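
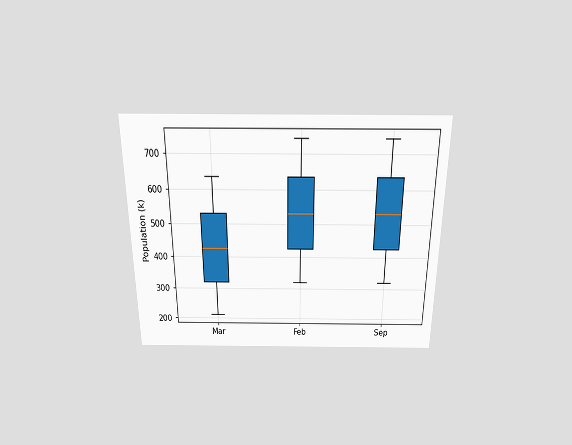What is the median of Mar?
The chart is viewed slightly from above. The median line in the Mar box sits at 424k.

424k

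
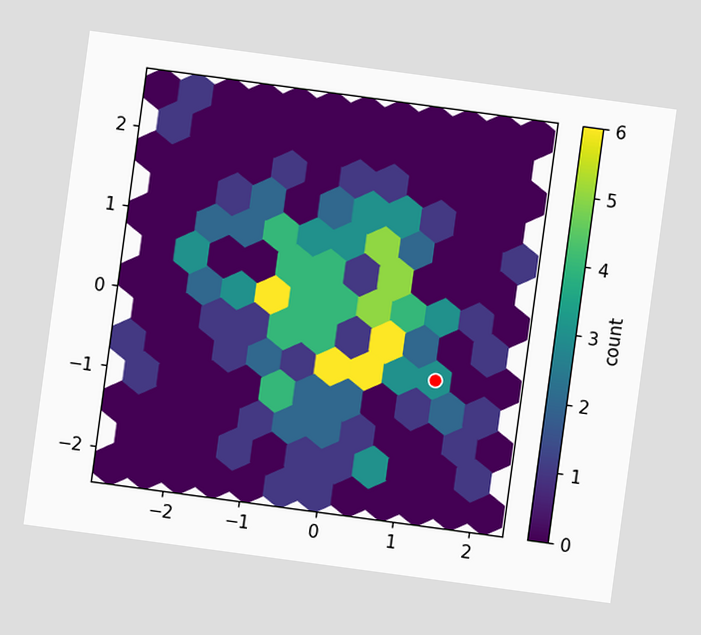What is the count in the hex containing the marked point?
The chart is tilted about 8° clockwise. The marked hex reads 3 on the colorbar.

3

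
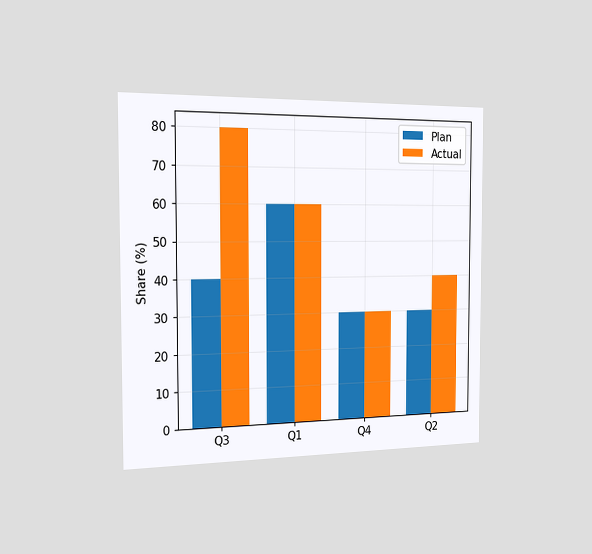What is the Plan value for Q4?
30%

The chart is viewed slightly from the left. The Plan bar at Q4 reaches 30% on the y-axis.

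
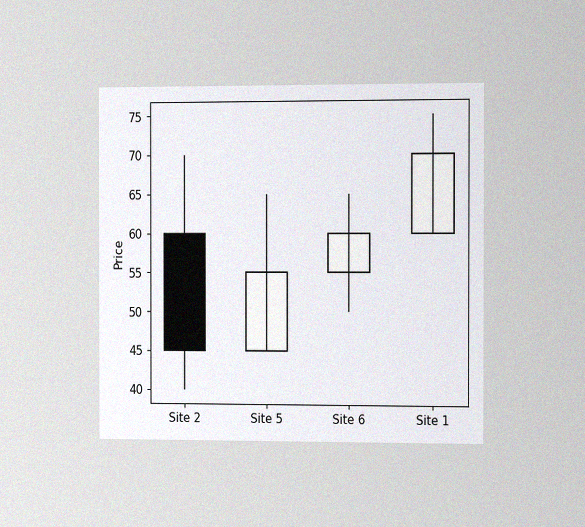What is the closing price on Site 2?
45

The chart is viewed slightly from the right, with some photo noise. The Site 2 candle closes at 45.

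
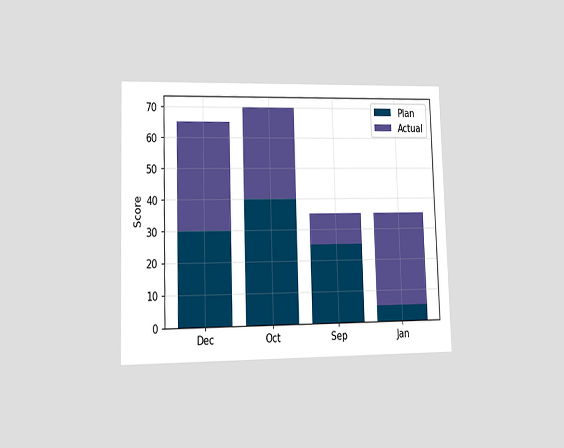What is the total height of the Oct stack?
The chart is viewed at a slight angle. The Oct stack's top reaches 70 on the y-axis.

70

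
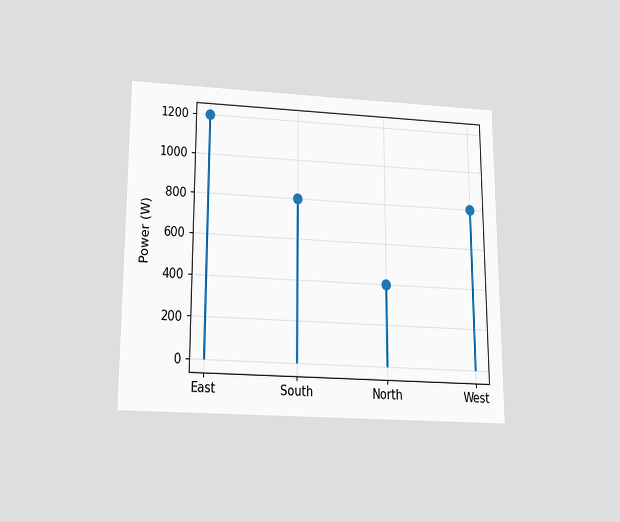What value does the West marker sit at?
800W

The chart is viewed slightly from below. The West marker sits at 800W.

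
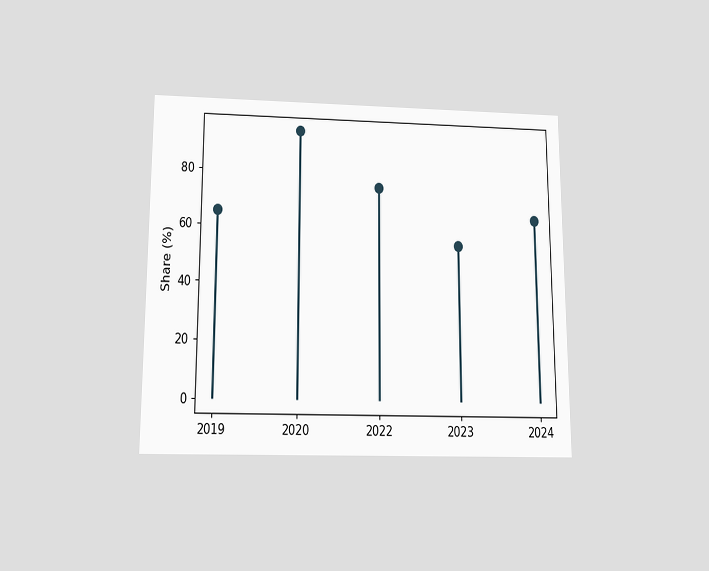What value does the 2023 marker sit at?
The chart is viewed slightly from below. The 2023 marker sits at 55%.

55%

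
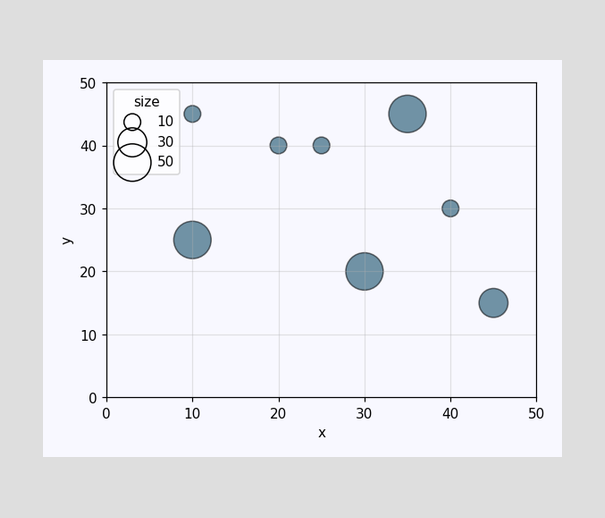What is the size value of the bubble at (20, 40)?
Matching the bubble at (20, 40) against the size legend gives 10.

10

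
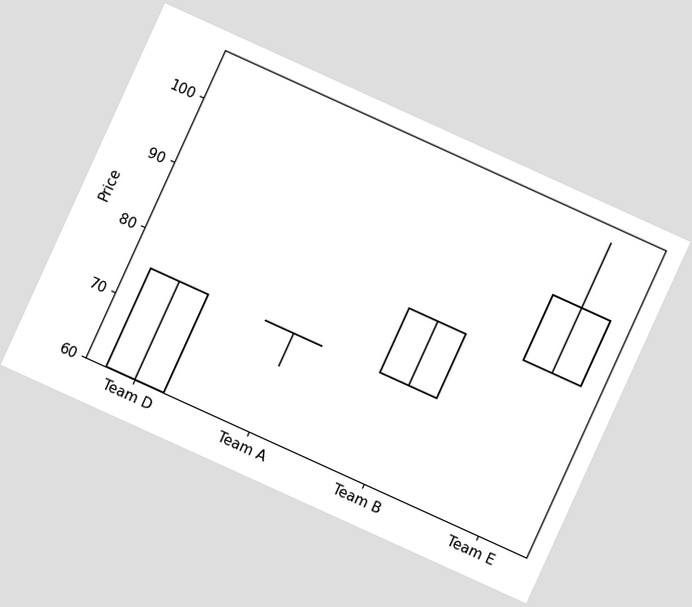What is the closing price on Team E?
The chart is tilted about 24° clockwise. The Team E candle closes at 95.

95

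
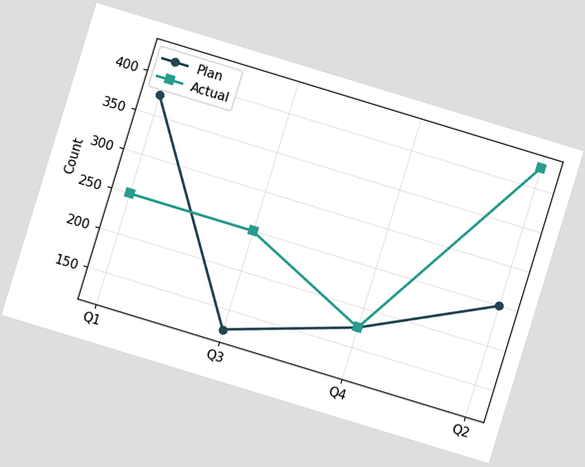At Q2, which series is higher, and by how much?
The chart is tilted about 17° clockwise. At Q2, Actual sits above the other line by 175.

Actual, by 175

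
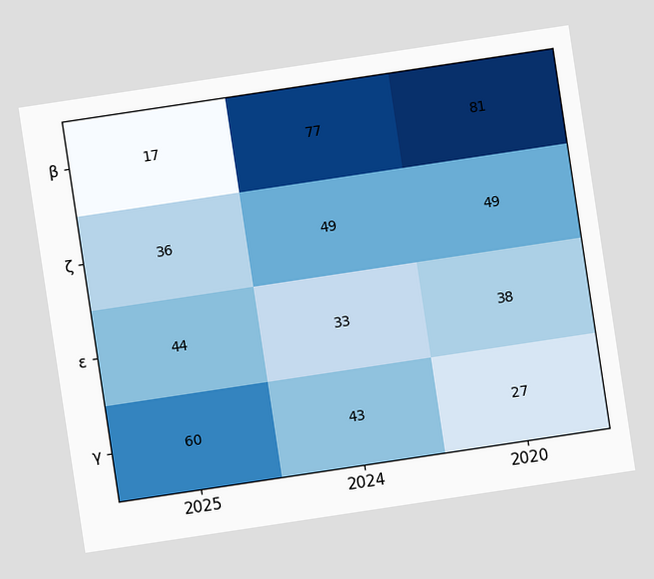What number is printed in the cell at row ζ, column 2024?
The chart is tilted about 9° counter-clockwise. The (ζ, 2024) cell reads 49.

49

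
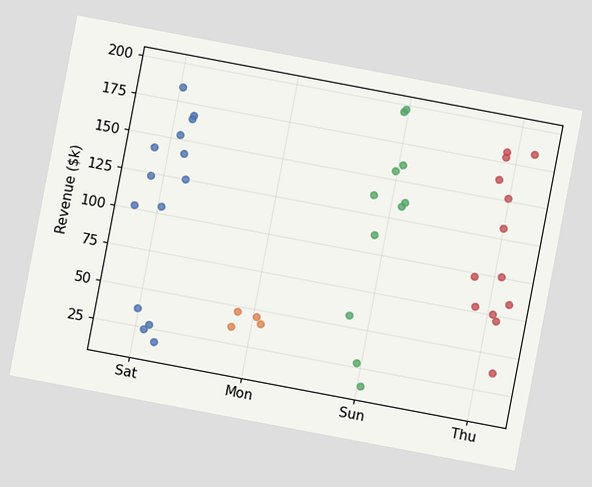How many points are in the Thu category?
13

The chart is tilted about 11° clockwise. Counting the markers in the Thu column gives 13.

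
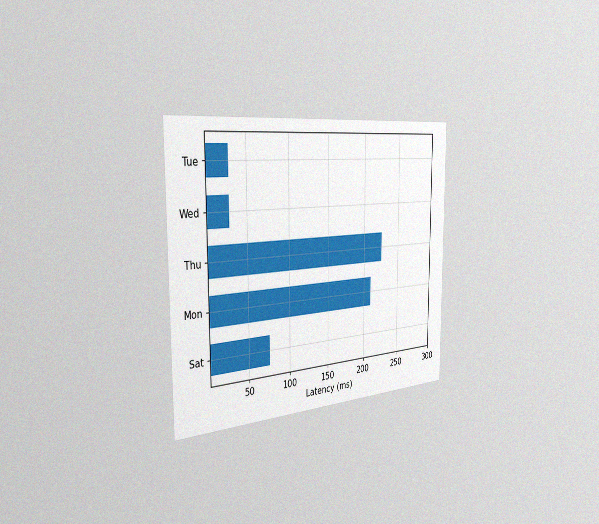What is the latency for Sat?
75ms

The chart is viewed slightly from the left, with some photo noise. Reading along the chart's x-axis, the Sat bar reaches 75ms.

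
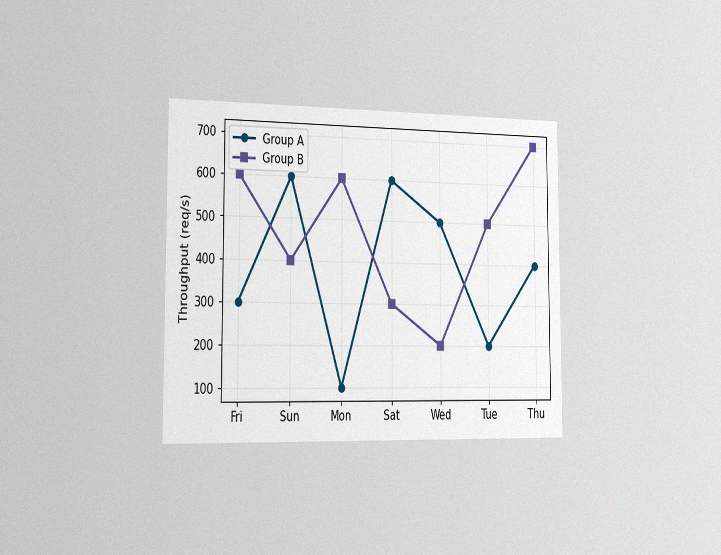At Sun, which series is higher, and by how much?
Group A, by 200req/s

The chart is viewed slightly from the left, with some photo noise. At Sun, Group A sits above the other line by 200req/s.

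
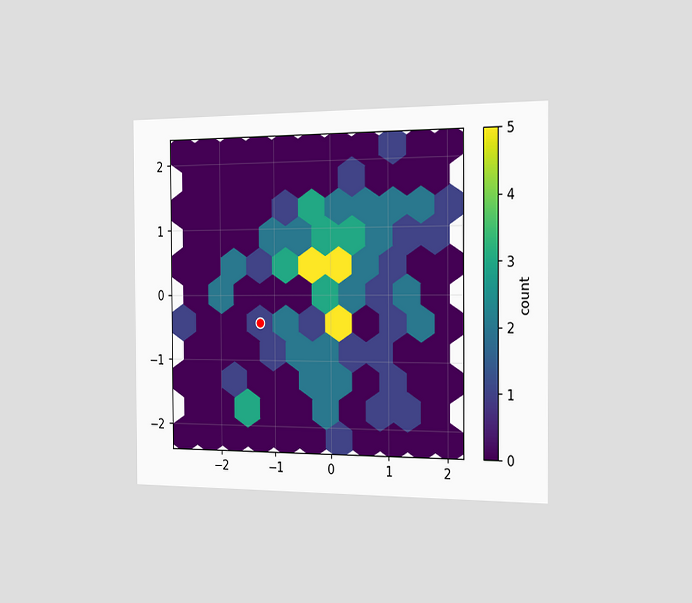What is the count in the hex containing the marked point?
1

The chart is viewed slightly from the right. The marked hex reads 1 on the colorbar.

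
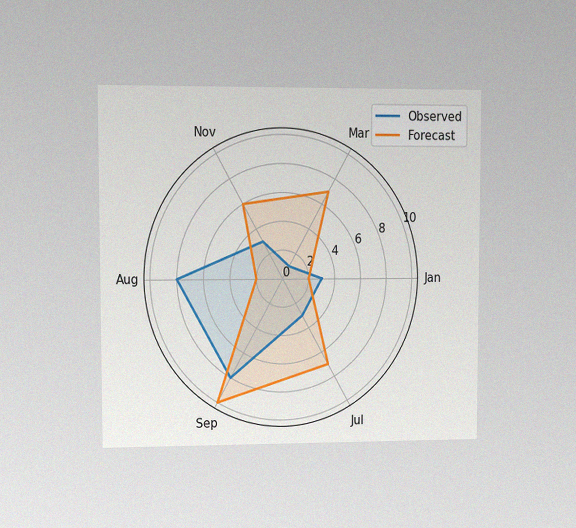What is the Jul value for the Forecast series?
7

The chart is viewed at a slight angle, with some photo noise. On the Jul axis, Forecast reaches 7.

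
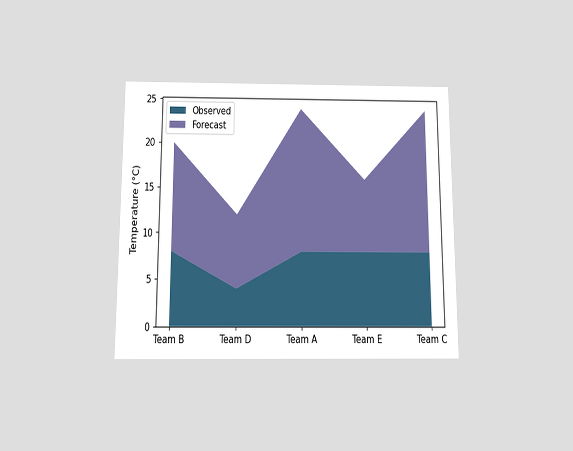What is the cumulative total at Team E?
The chart is viewed slightly from below. The stacked total at Team E reaches 16°C.

16°C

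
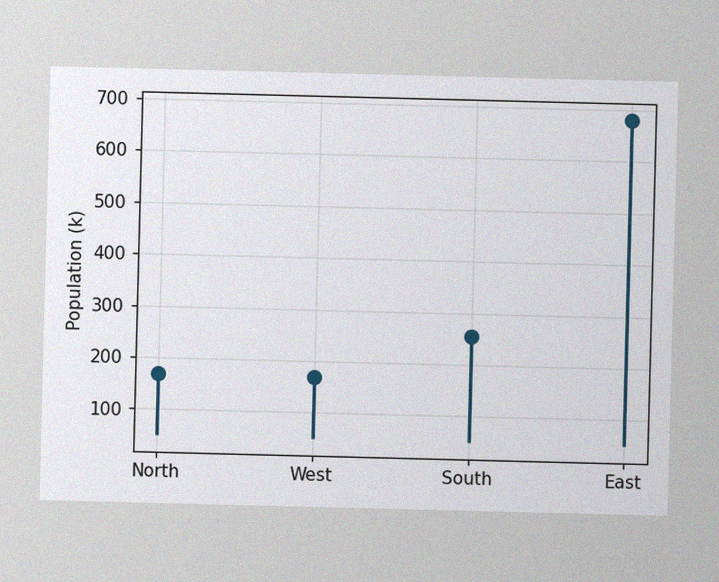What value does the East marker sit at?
The image has some photo noise and uneven lighting. The East marker sits at 680k.

680k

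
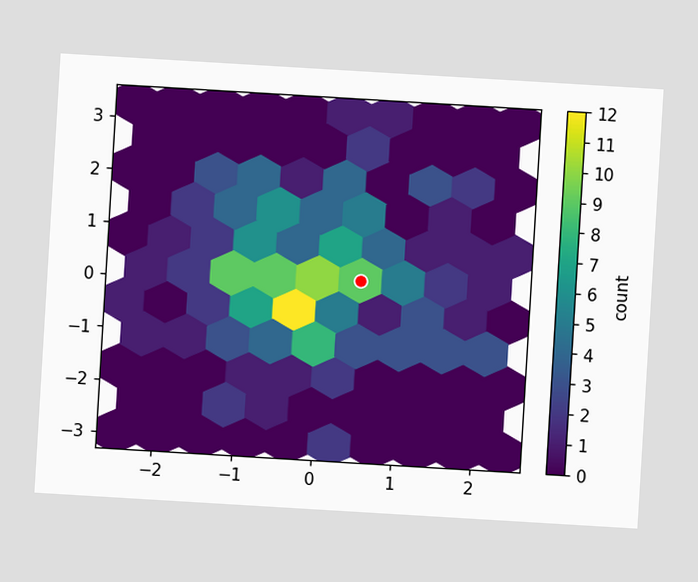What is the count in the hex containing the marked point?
The chart is tilted about 3° clockwise. The marked hex reads 9 on the colorbar.

9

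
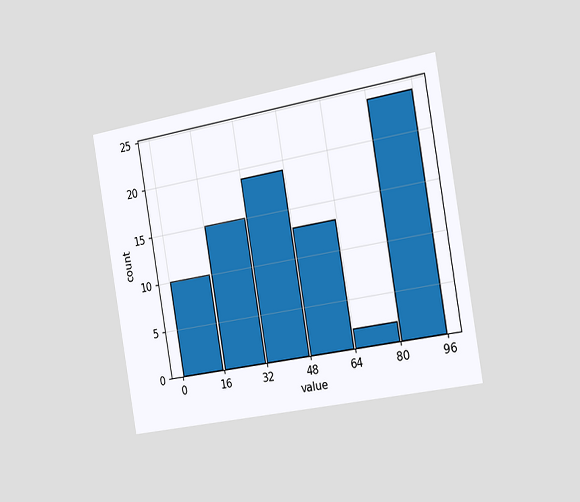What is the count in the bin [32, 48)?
19

The chart is tilted about 10° counter-clockwise and viewed slightly from the right. The [32, 48) bin has height 19.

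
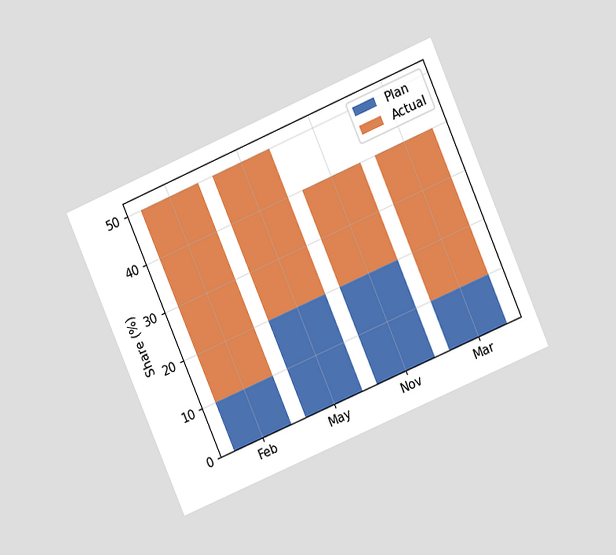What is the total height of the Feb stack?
50%

The chart is tilted about 23° counter-clockwise and viewed at a slight angle. The Feb stack's top reaches 50% on the y-axis.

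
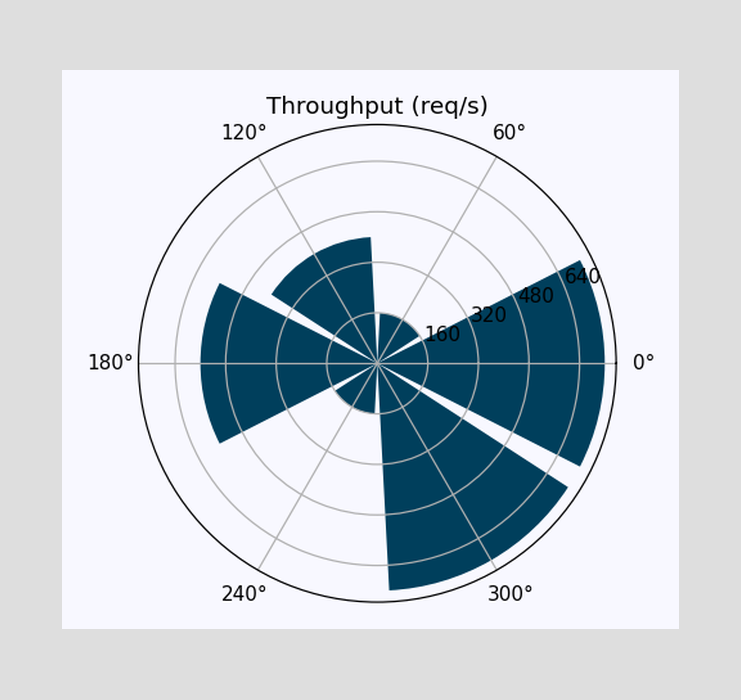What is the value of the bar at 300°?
The bar at 300° reaches 720req/s on the radial axis.

720req/s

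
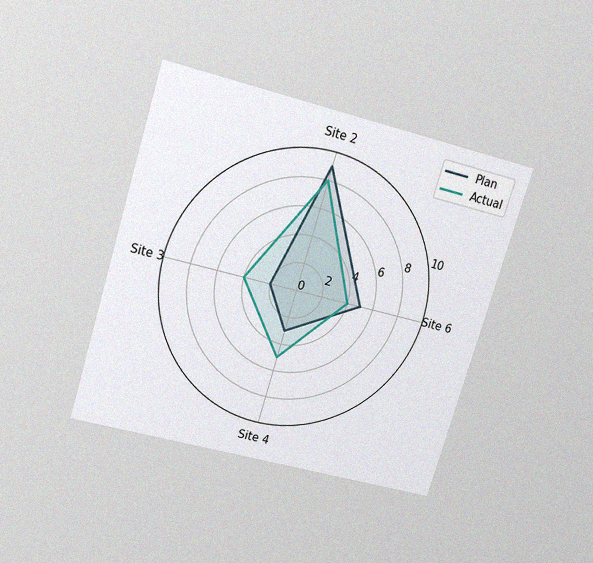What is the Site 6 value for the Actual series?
The chart is tilted about 17° clockwise and viewed slightly from above, with some photo noise. On the Site 6 axis, Actual reaches 4.

4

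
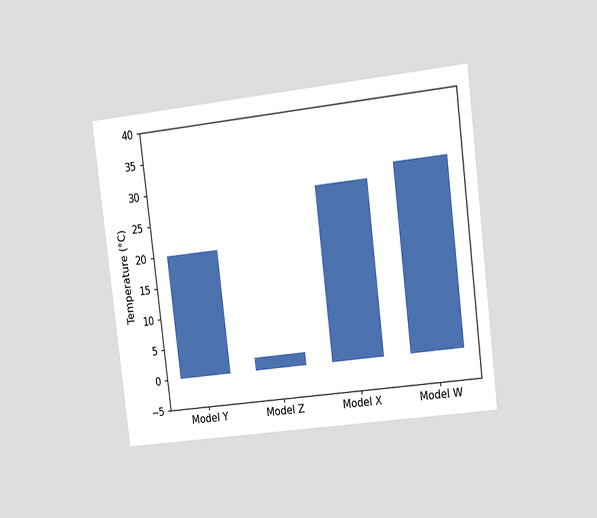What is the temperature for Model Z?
2°C

The chart is tilted about 7° counter-clockwise and viewed at a slight angle. Reading along the chart's y-axis, the Model Z bar reaches 2°C.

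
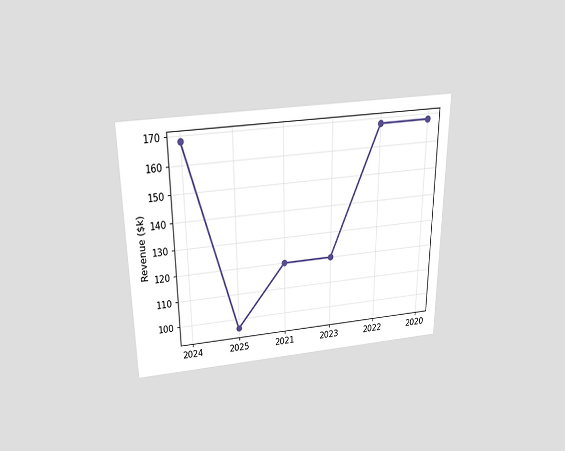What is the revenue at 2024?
The chart is viewed slightly from above. At 2024, the line is at $168k.

$168k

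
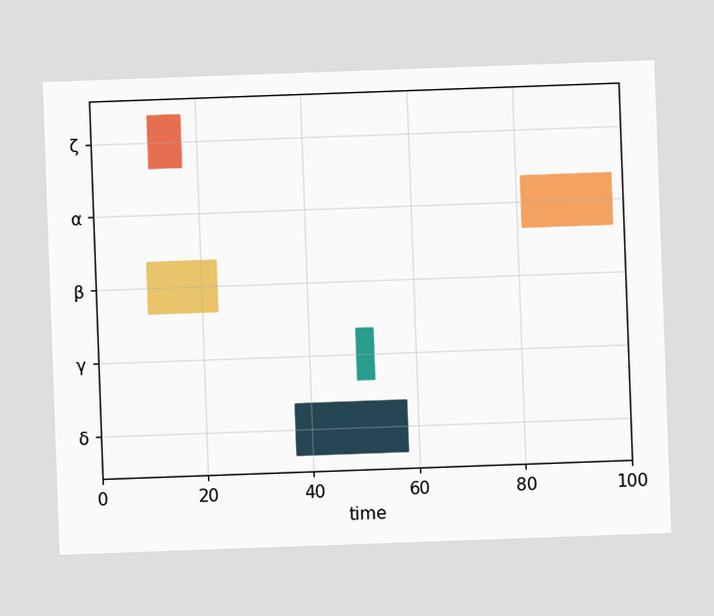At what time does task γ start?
49

The chart is tilted about 2° counter-clockwise. The γ bar begins at t=49.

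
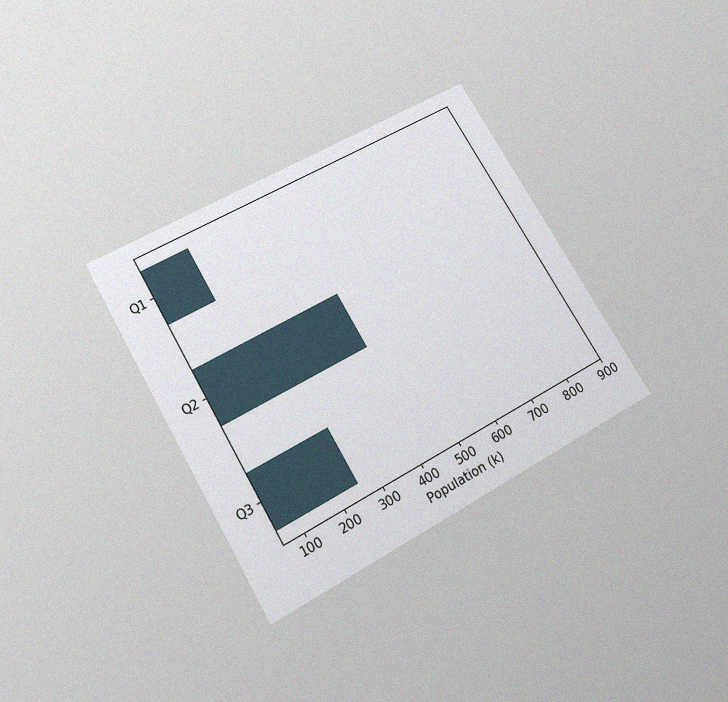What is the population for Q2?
The chart is tilted about 30° counter-clockwise and viewed slightly from below, with some photo noise. Reading along the chart's x-axis, the Q2 bar reaches 425k.

425k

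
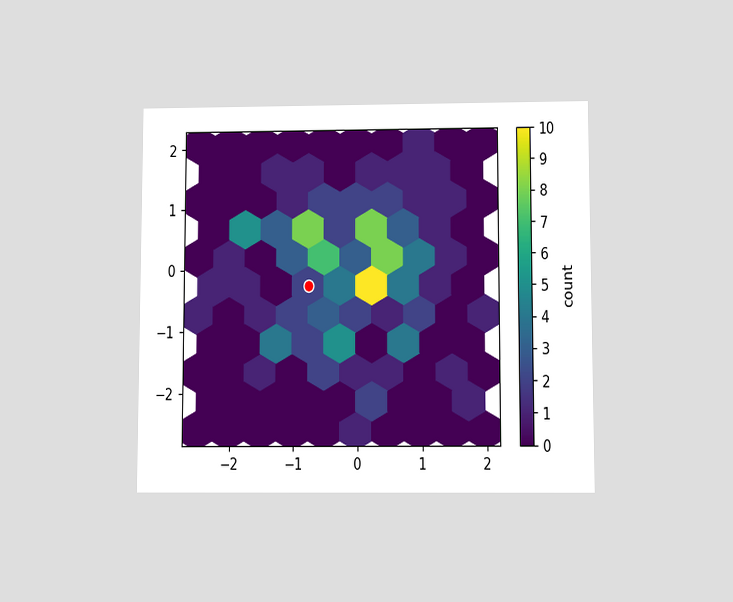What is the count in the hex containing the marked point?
2

The chart is viewed slightly from below. The marked hex reads 2 on the colorbar.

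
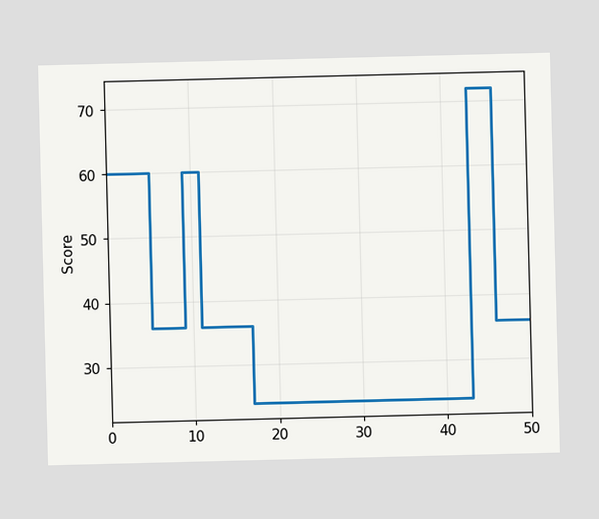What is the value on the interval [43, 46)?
72

On [43, 46) the step sits at 72.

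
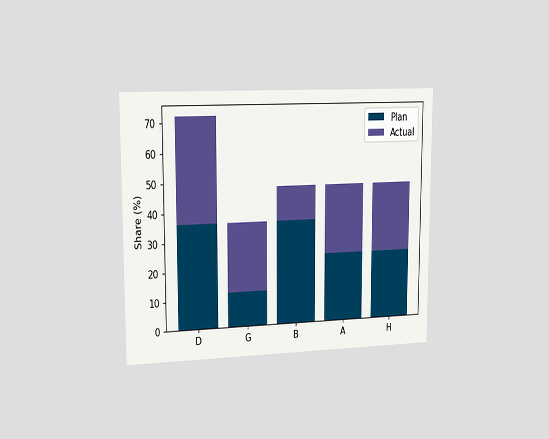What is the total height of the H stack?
48%

The chart is viewed slightly from the left. The H stack's top reaches 48% on the y-axis.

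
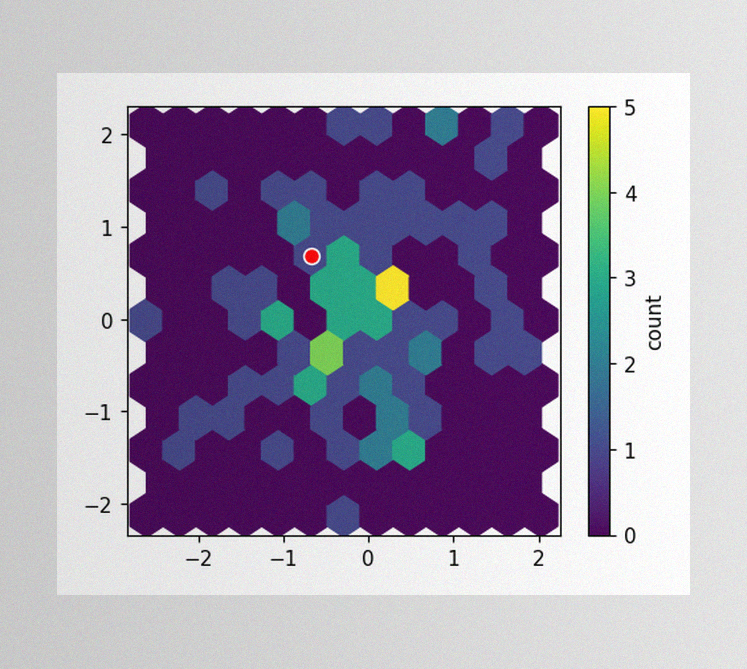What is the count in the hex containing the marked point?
1

The image has some photo noise and uneven lighting. The marked hex reads 1 on the colorbar.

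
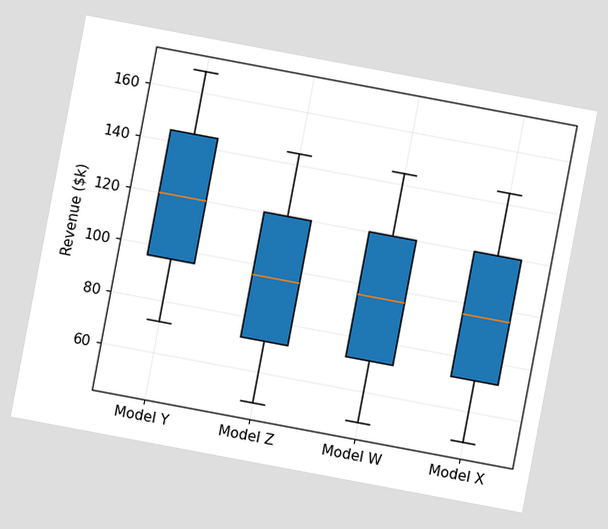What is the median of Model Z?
The chart is tilted about 11° clockwise. The median line in the Model Z box sits at $96k.

$96k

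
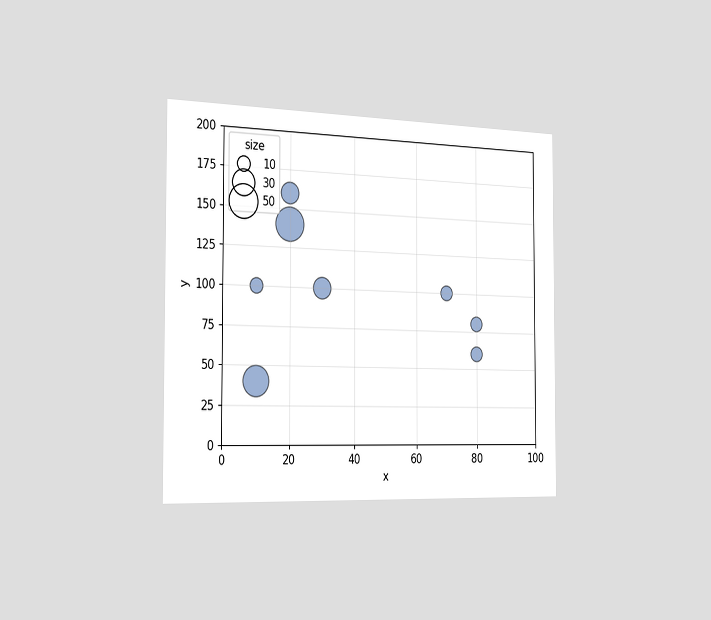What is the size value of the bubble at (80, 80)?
The chart is viewed slightly from the left. Matching the bubble at (80, 80) against the size legend gives 10.

10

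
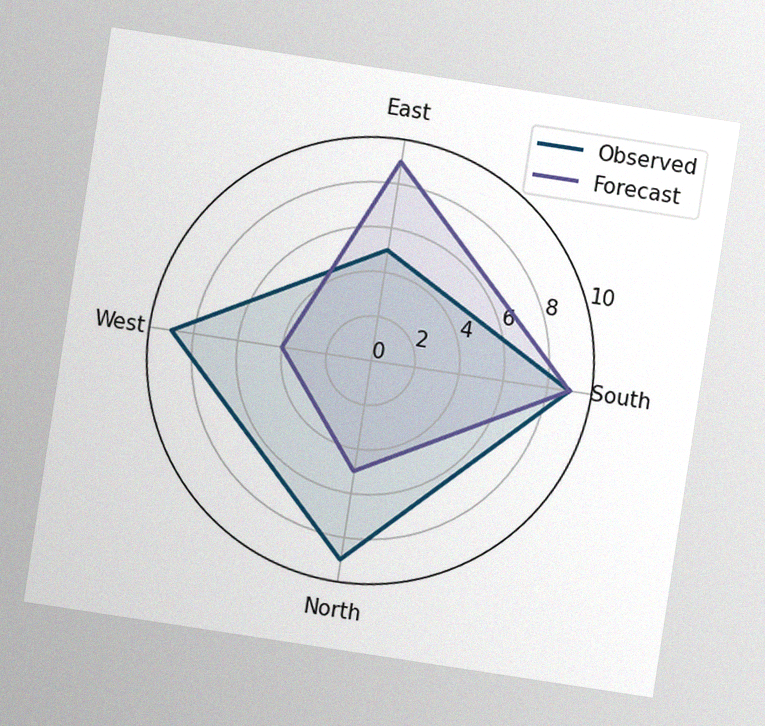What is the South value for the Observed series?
The chart is tilted about 9° clockwise, with some photo noise. On the South axis, Observed reaches 9.

9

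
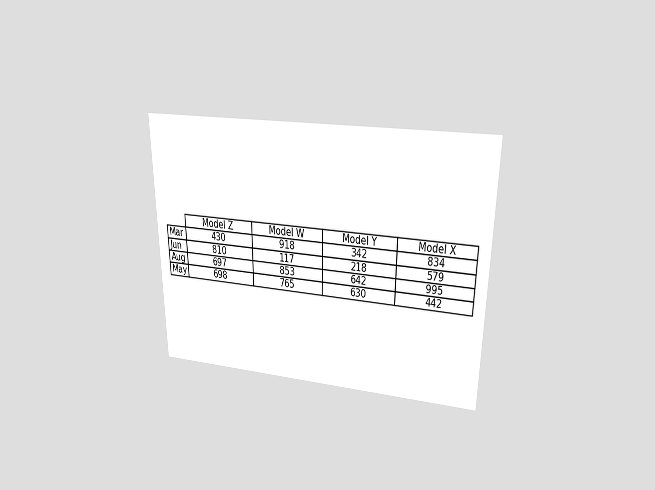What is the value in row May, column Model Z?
698

The chart is viewed slightly from above. The (May, Model Z) cell reads 698.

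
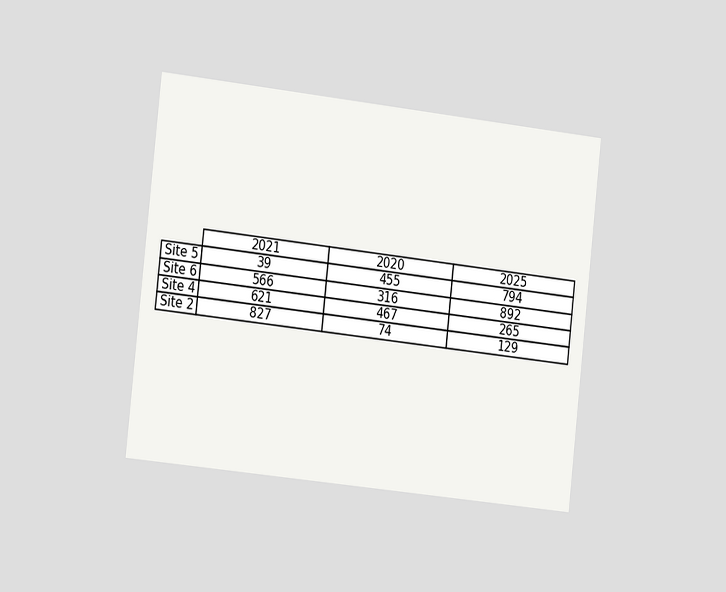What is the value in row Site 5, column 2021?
The chart is tilted about 6° clockwise and viewed slightly from the left. The (Site 5, 2021) cell reads 39.

39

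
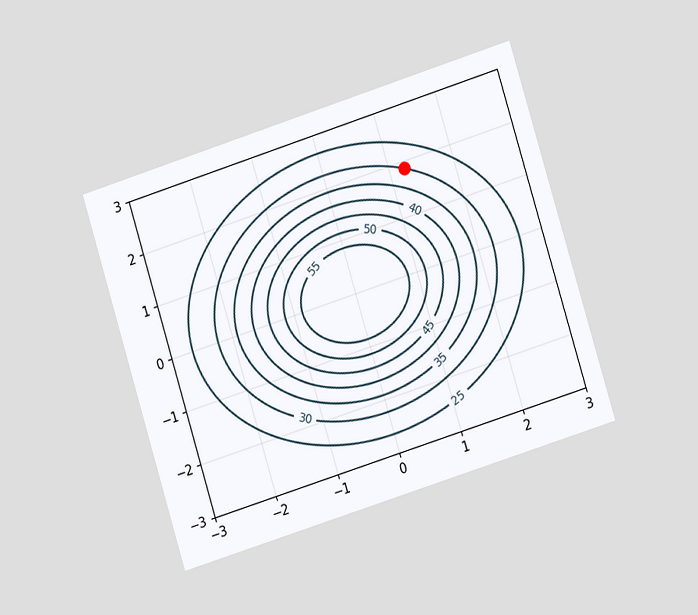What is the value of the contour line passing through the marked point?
The chart is tilted about 17° counter-clockwise and viewed at a slight angle. The marked point sits on the contour labelled 30.

30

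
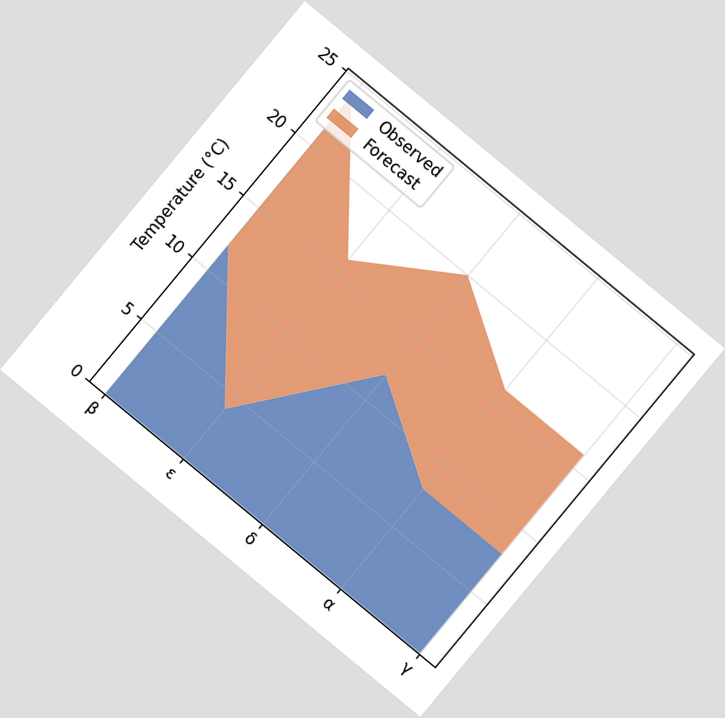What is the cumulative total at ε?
The chart is tilted about 40° clockwise. The stacked total at ε reaches 16°C.

16°C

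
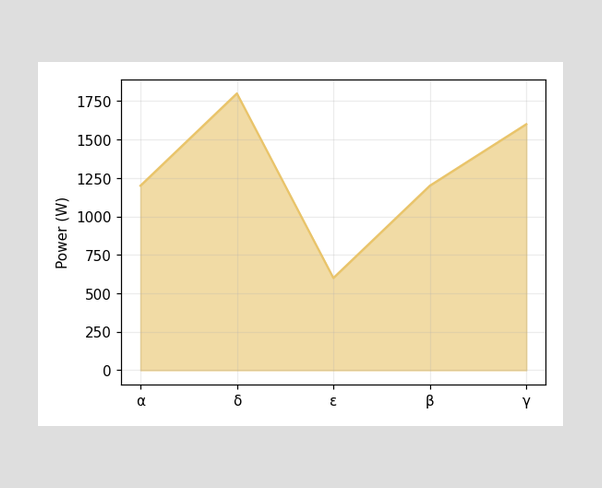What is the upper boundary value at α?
1200W

At α the upper boundary is at 1200W.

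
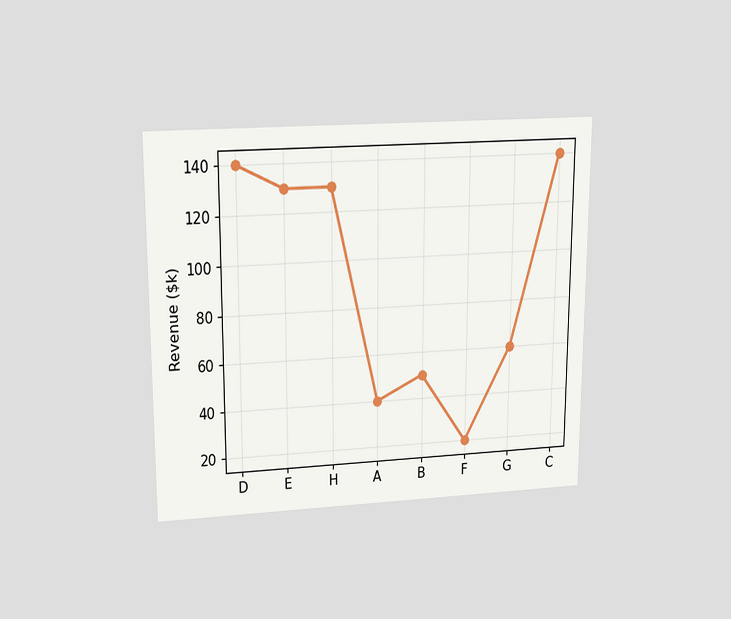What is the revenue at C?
$140k

The chart is viewed slightly from above. At C, the line is at $140k.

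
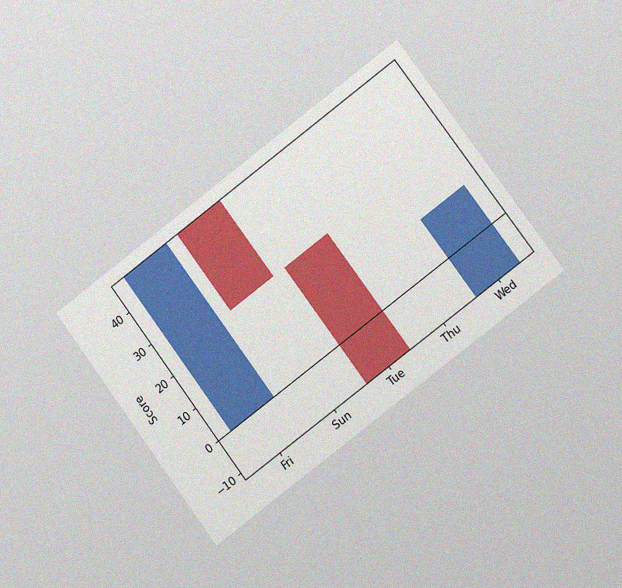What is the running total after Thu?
The chart is tilted about 37° counter-clockwise and viewed at a slight angle, with some photo noise. After Thu the running total reaches -12.

-12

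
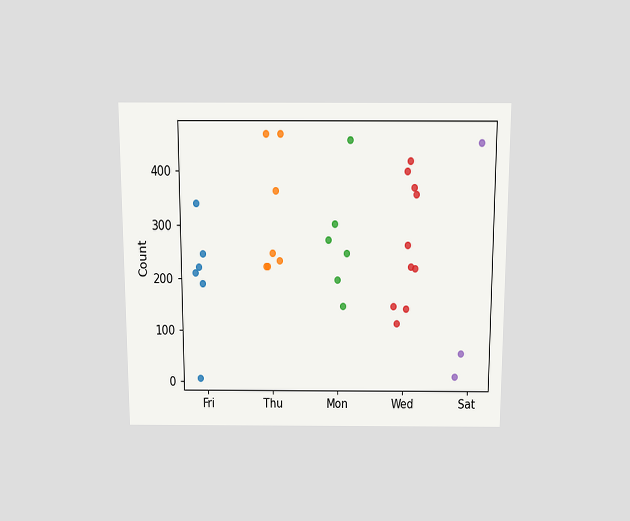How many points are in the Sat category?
3

The chart is viewed slightly from above. Counting the markers in the Sat column gives 3.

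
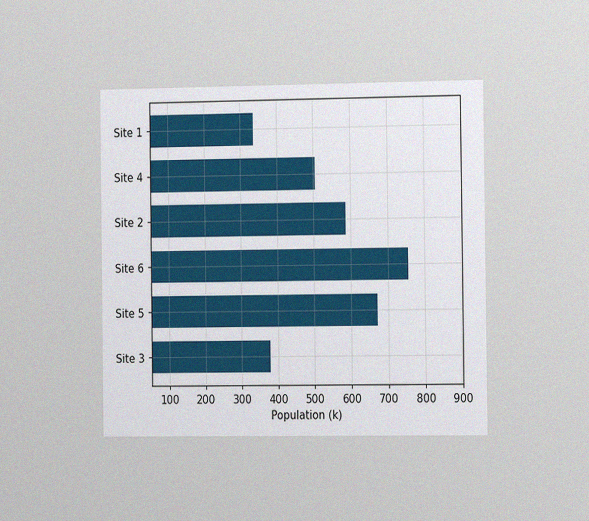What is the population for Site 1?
336k

The chart is viewed slightly from the right, with some photo noise. Reading along the chart's x-axis, the Site 1 bar reaches 336k.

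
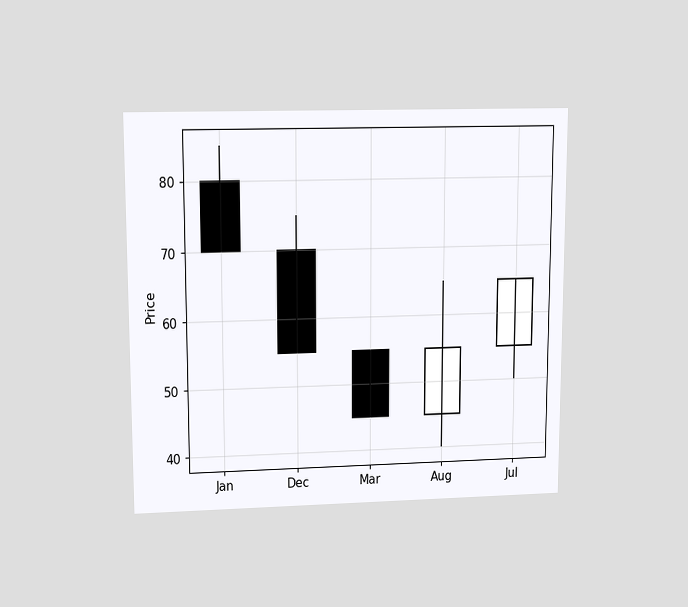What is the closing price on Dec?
55

The chart is viewed slightly from above. The Dec candle closes at 55.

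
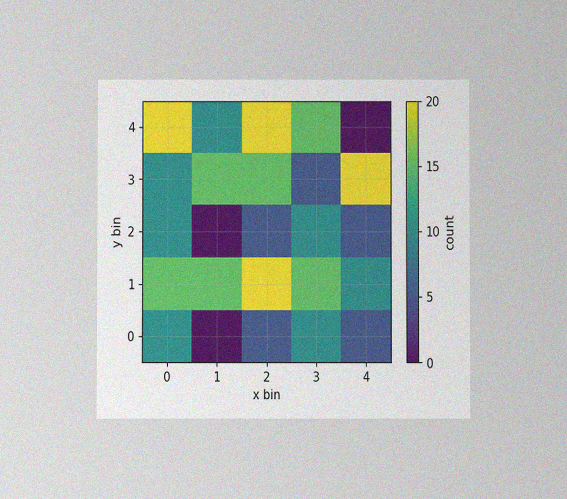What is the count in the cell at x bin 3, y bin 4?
15

The chart is viewed at a slight angle, with some photo noise. Matching the cell (3, 4) against the colorbar gives 15.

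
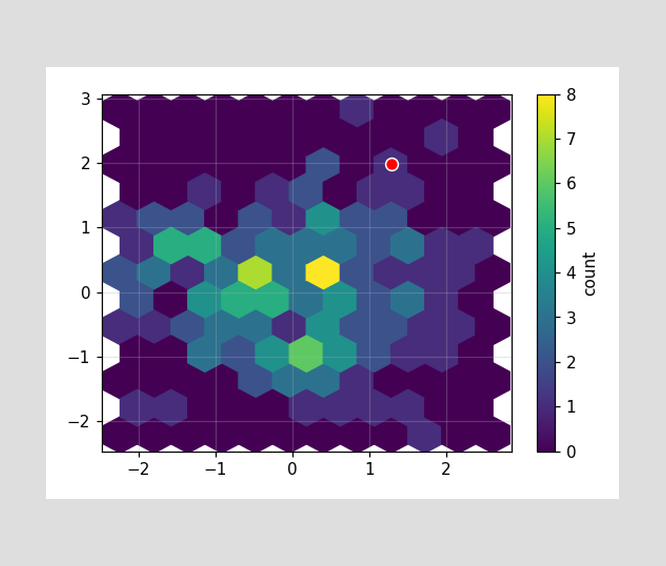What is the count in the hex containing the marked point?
The marked hex reads 1 on the colorbar.

1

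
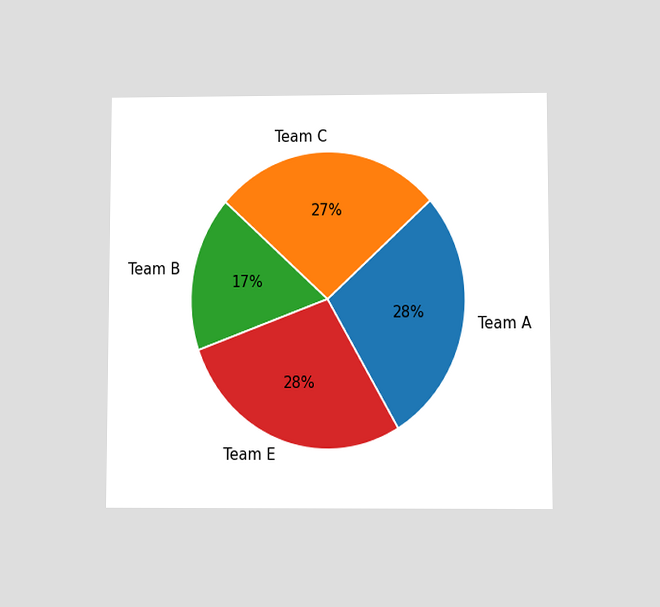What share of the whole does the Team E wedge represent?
The chart is viewed slightly from below. The Team E slice takes up 28% of the pie.

28%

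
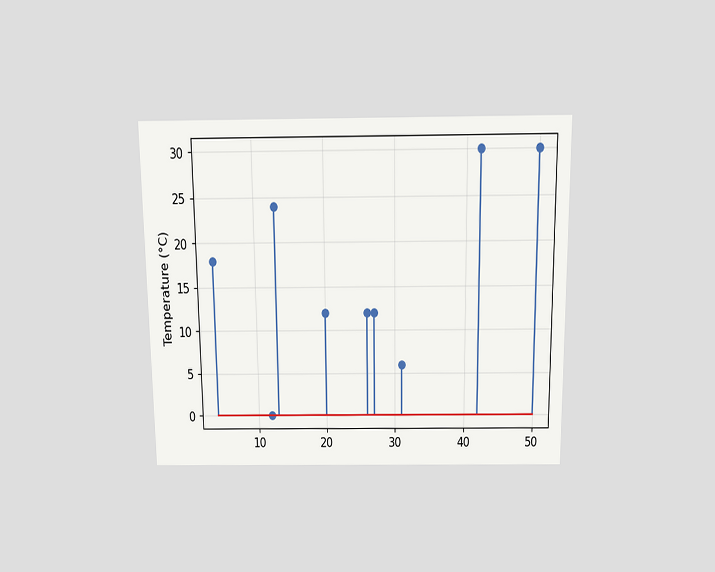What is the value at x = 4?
18°C

The chart is viewed slightly from above. The stem at x=4 reaches 18°C.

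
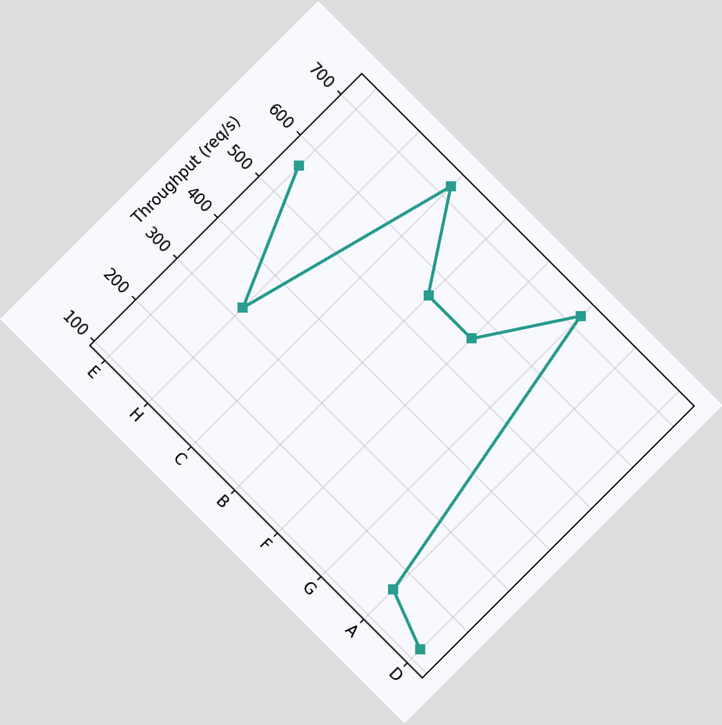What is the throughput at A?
The chart is tilted about 45° clockwise. At A, the line is at 160req/s.

160req/s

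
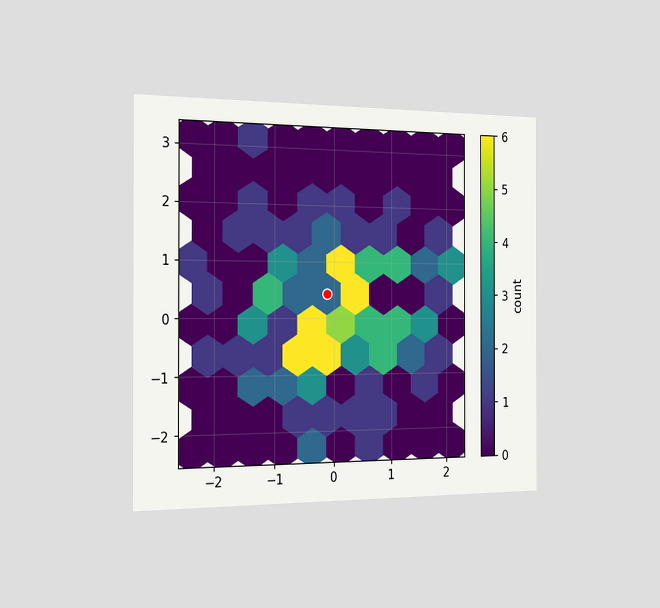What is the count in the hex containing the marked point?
The chart is viewed slightly from the left. The marked hex reads 2 on the colorbar.

2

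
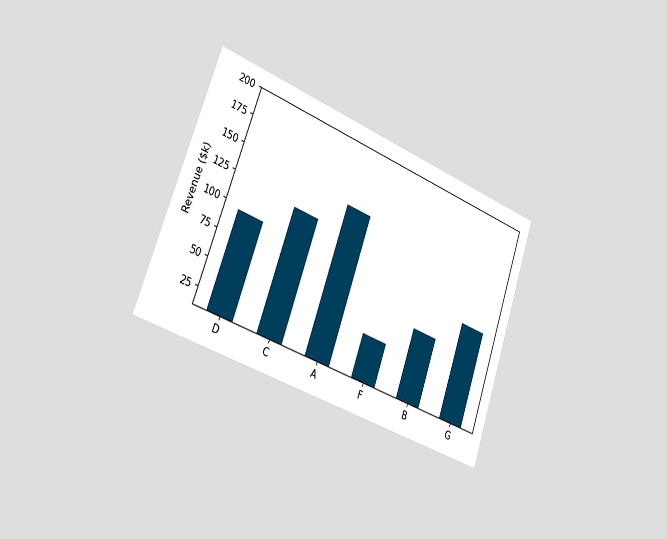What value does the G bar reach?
$96k

The chart is tilted about 20° clockwise and viewed slightly from the left. Reading along the chart's y-axis, the G bar reaches $96k.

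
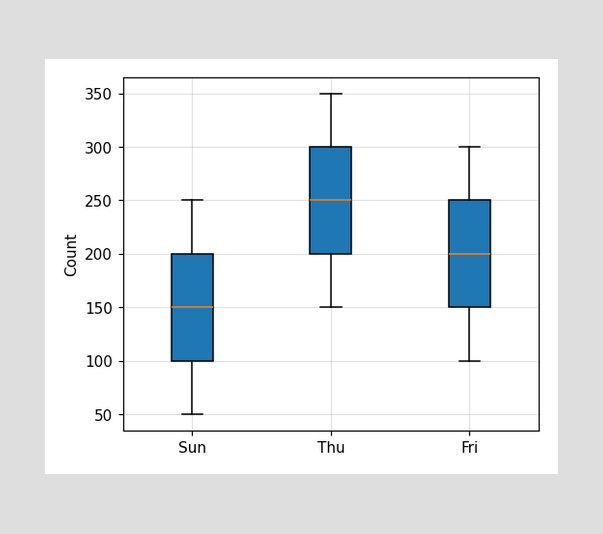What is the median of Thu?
The median line in the Thu box sits at 250.

250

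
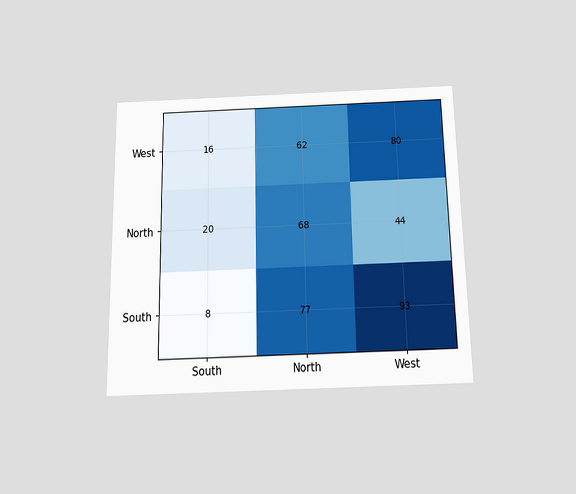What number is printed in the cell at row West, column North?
62

The chart is viewed slightly from below. The (West, North) cell reads 62.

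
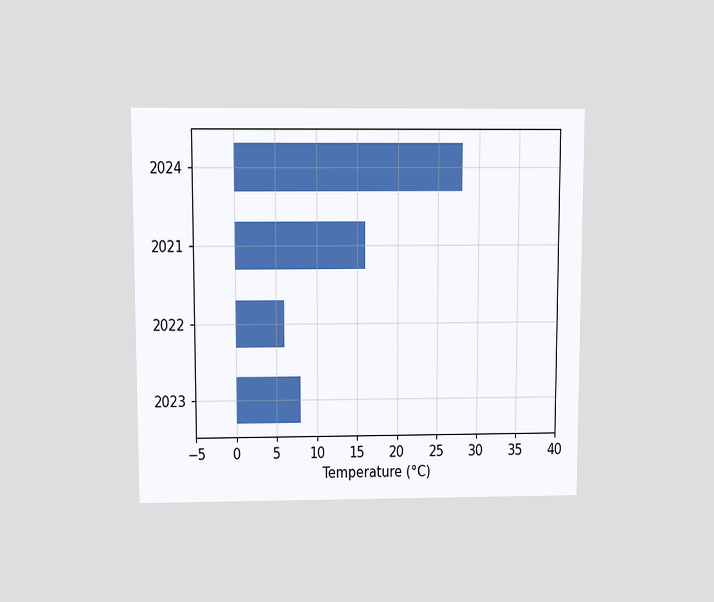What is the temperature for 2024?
The chart is viewed slightly from above. Reading along the chart's x-axis, the 2024 bar reaches 28°C.

28°C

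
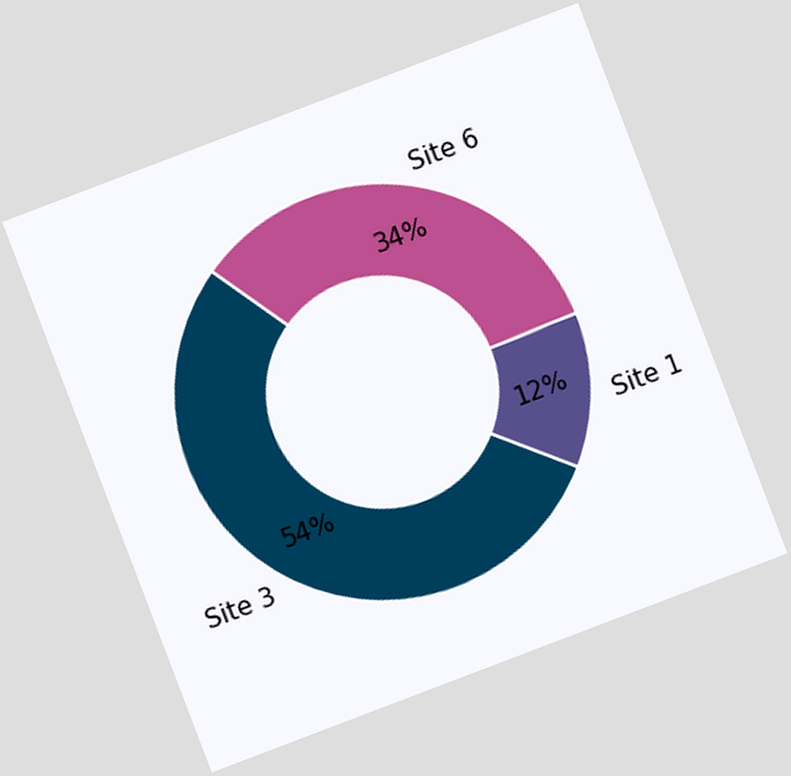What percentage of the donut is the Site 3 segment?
54%

The chart is tilted about 21° counter-clockwise. The Site 3 segment takes up 54% of the ring.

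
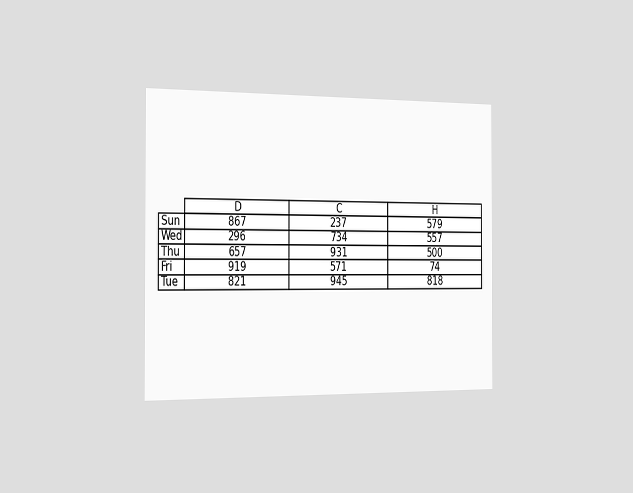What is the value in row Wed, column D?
The chart is viewed slightly from the left. The (Wed, D) cell reads 296.

296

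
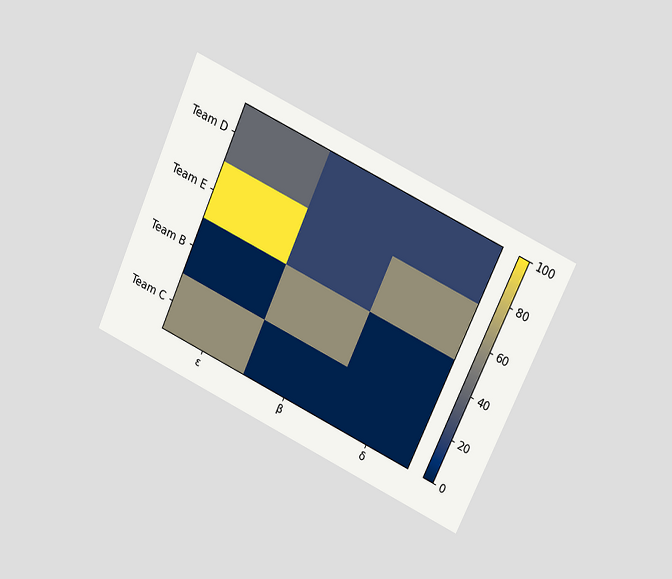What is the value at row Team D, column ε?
The chart is tilted about 25° clockwise and viewed at a slight angle. Matching cell (Team D, ε) against the colorbar gives 40.

40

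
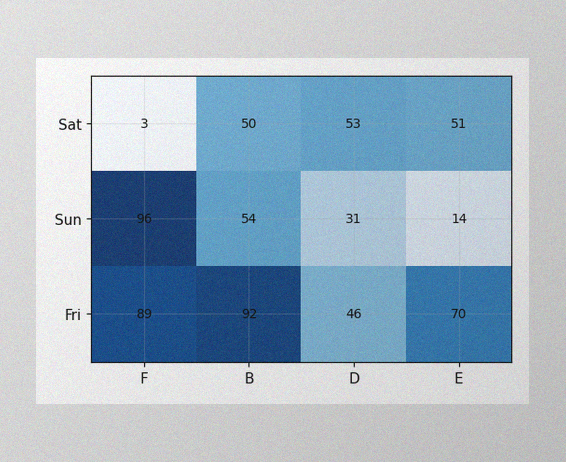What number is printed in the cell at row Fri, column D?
46

The image has some photo noise and uneven lighting. The (Fri, D) cell reads 46.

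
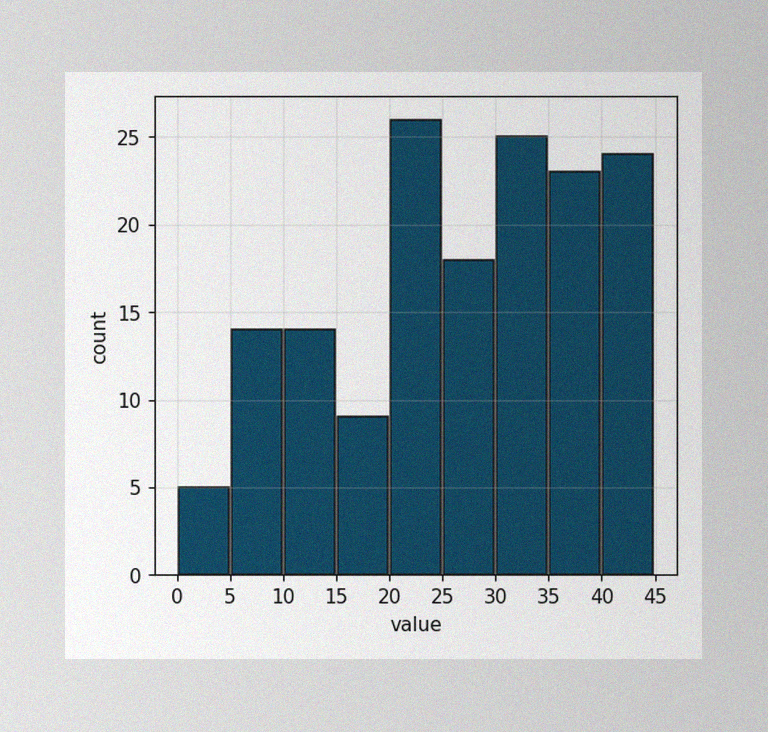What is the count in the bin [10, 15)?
The image has some photo noise and uneven lighting. The [10, 15) bin has height 14.

14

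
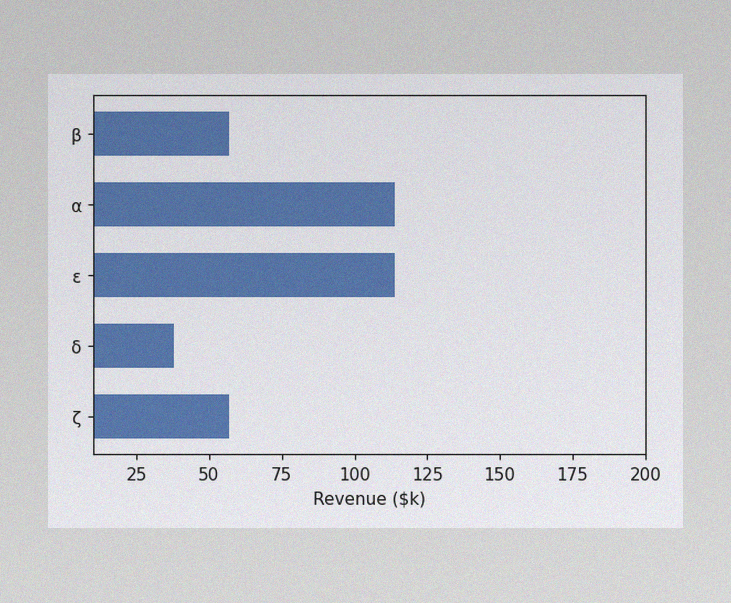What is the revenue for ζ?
The image has some photo noise and uneven lighting. Reading along the chart's x-axis, the ζ bar reaches $57k.

$57k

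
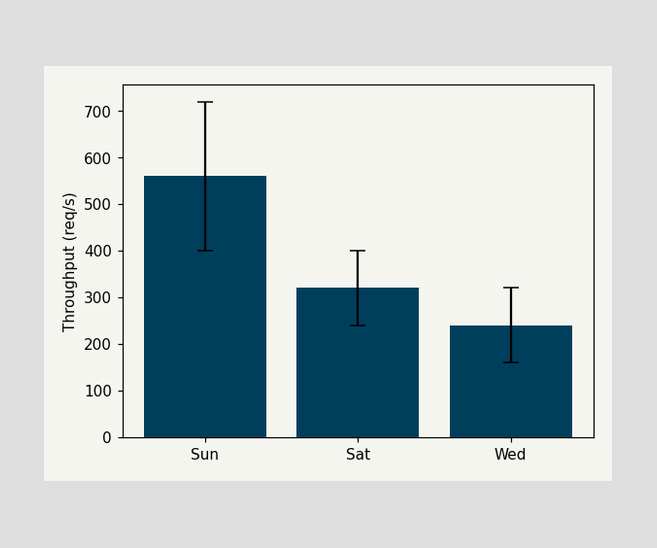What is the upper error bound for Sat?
400req/s

The Sat bar's upper whisker reaches 400req/s.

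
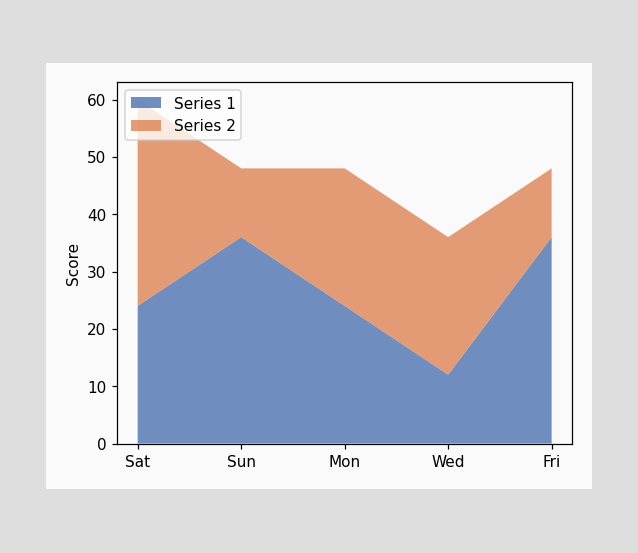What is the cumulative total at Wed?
36

The stacked total at Wed reaches 36.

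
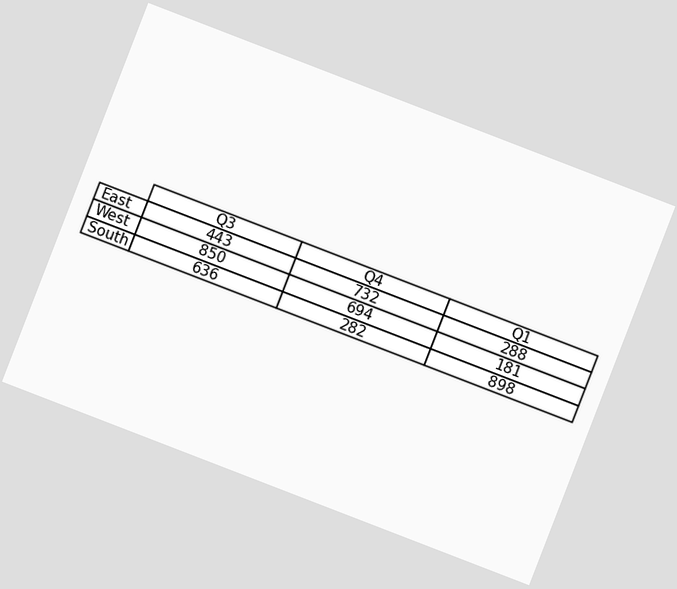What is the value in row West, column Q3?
The chart is tilted about 21° clockwise. The (West, Q3) cell reads 850.

850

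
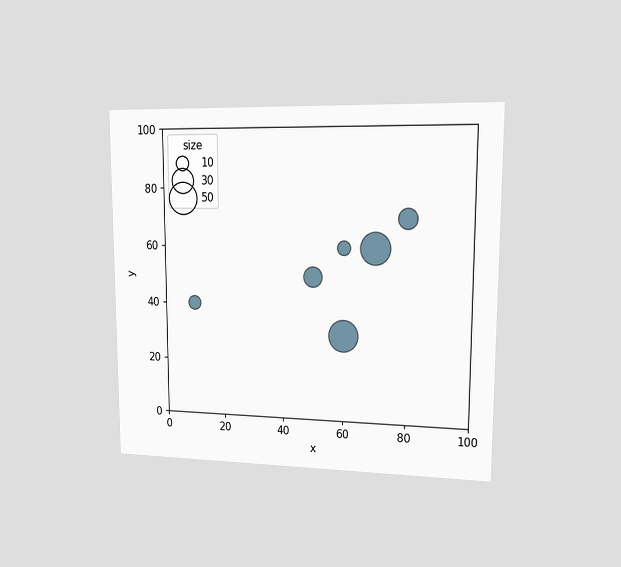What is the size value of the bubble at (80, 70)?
20

The chart is viewed slightly from the right. Matching the bubble at (80, 70) against the size legend gives 20.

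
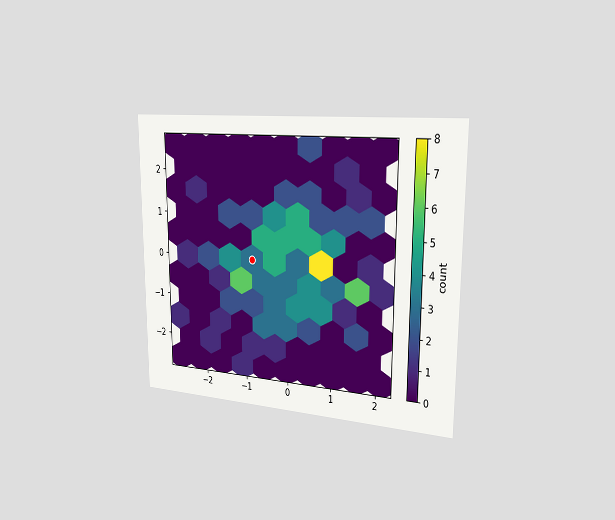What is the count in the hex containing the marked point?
The chart is viewed slightly from the right. The marked hex reads 3 on the colorbar.

3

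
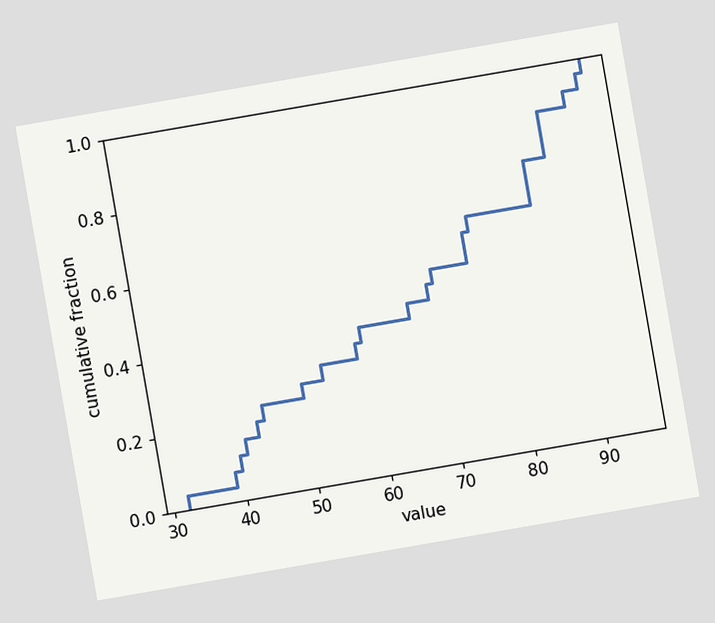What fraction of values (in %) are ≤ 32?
4%

The chart is tilted about 10° counter-clockwise. At x=32 the ECDF step is at 4%.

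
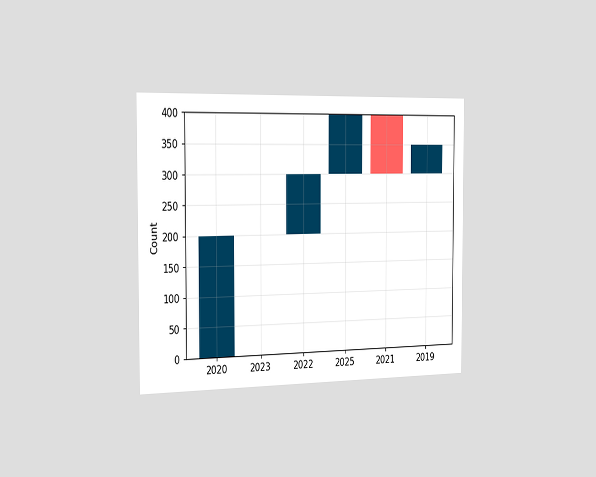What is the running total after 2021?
300

The chart is viewed slightly from the left. After 2021 the running total reaches 300.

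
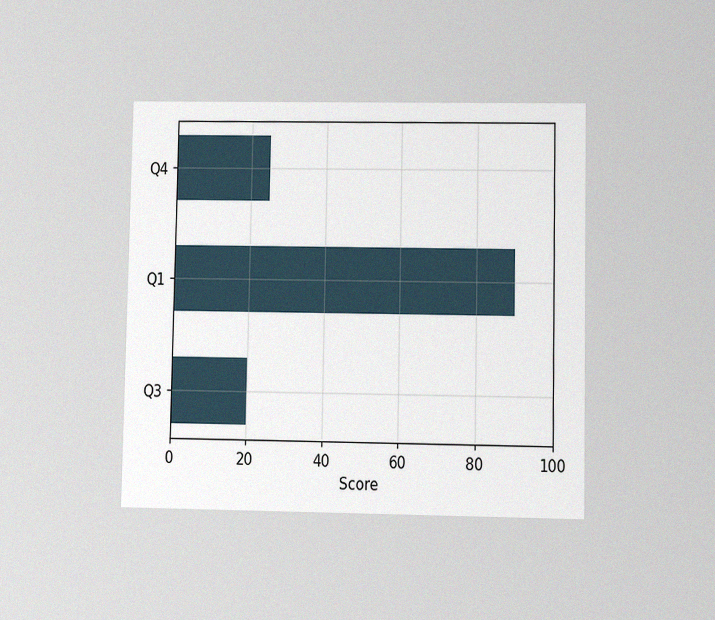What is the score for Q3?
20

The chart is viewed at a slight angle, with some photo noise. Reading along the chart's x-axis, the Q3 bar reaches 20.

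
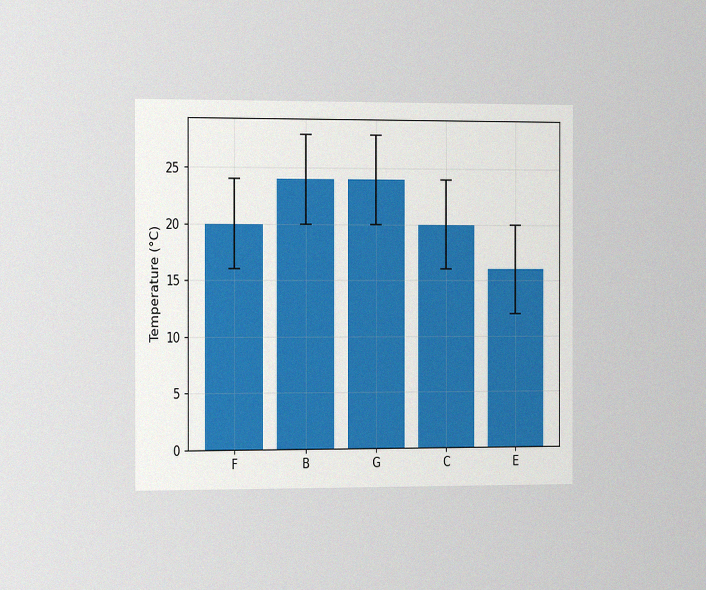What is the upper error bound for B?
The chart is viewed slightly from the left, with some photo noise. The B bar's upper whisker reaches 28°C.

28°C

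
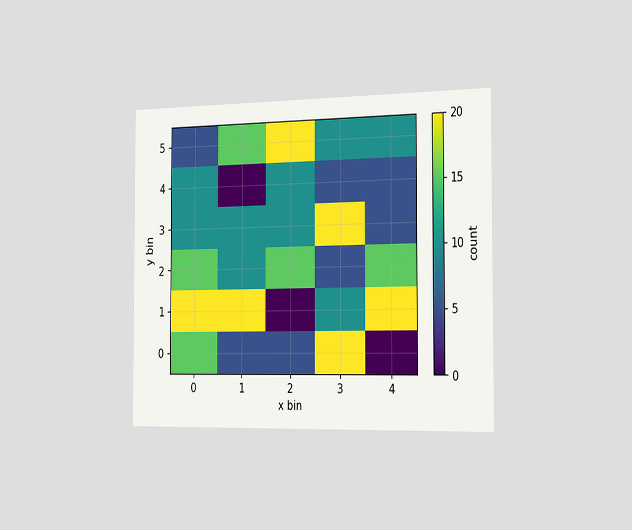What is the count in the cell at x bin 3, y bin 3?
20

The chart is viewed slightly from the right. Matching the cell (3, 3) against the colorbar gives 20.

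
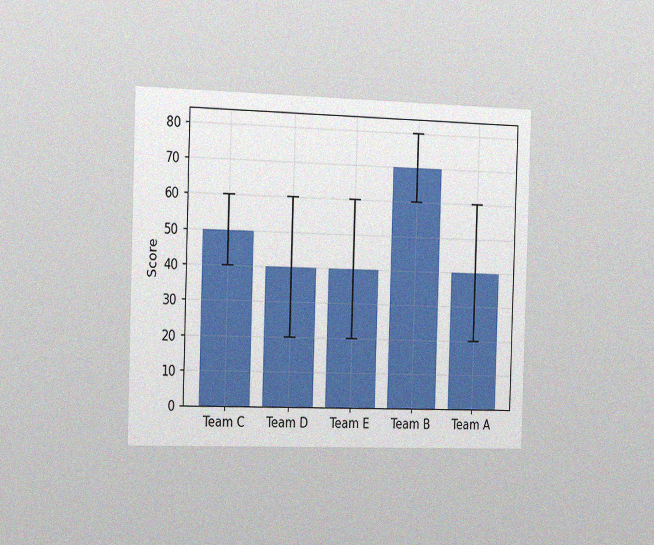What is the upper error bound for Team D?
60

The chart is viewed slightly from the left, with some photo noise. The Team D bar's upper whisker reaches 60.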